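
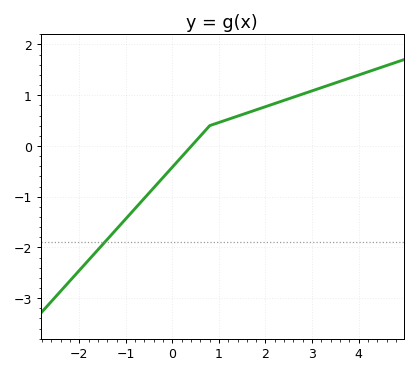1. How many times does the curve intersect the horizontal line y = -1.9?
1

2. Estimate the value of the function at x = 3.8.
1.34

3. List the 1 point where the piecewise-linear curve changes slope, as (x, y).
(0.8, 0.4)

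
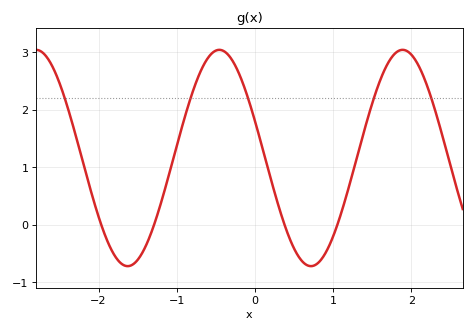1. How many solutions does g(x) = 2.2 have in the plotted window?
5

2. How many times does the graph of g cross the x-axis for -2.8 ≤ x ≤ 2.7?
4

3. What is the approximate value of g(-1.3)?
0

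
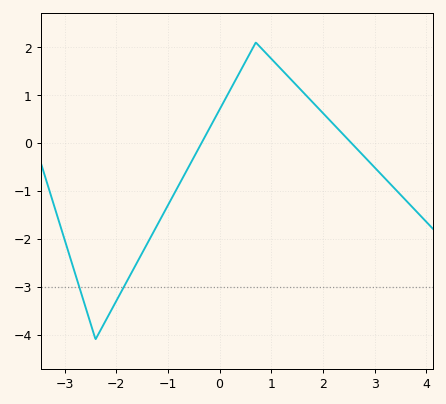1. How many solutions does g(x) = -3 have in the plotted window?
2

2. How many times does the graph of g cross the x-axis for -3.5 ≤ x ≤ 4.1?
2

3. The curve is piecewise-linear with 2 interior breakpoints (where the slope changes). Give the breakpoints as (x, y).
(-2.4, -4.1); (0.7, 2.1)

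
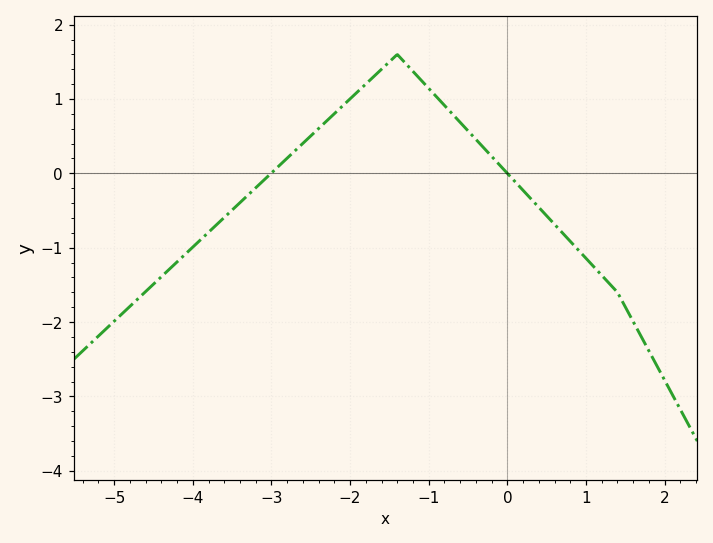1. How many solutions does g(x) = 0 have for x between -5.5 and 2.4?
2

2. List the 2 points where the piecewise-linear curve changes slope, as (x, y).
(-1.4, 1.6); (1.4, -1.6)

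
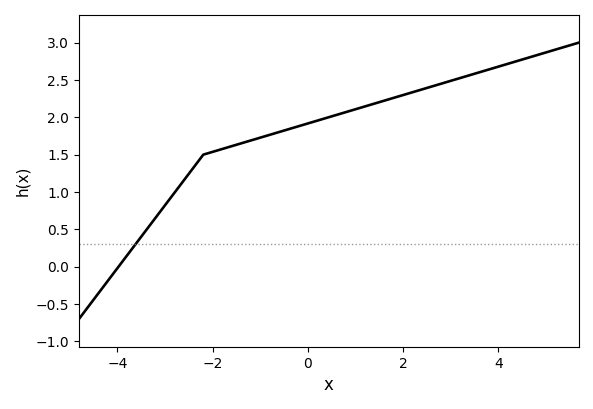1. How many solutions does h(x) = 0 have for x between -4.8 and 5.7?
1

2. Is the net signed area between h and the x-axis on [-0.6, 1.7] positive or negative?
positive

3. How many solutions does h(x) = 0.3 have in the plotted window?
1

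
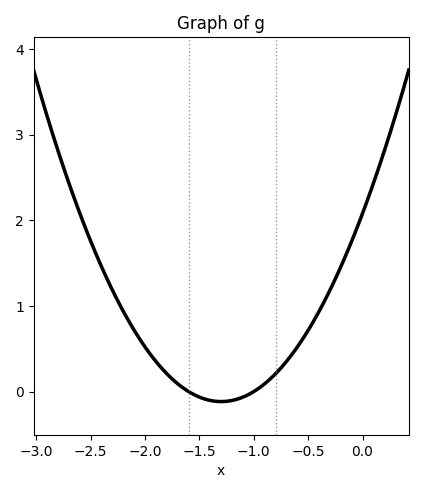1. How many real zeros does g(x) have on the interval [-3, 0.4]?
2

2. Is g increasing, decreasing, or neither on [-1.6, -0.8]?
neither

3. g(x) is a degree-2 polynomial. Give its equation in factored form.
y = 1.3(x + 1.6)(x + 1)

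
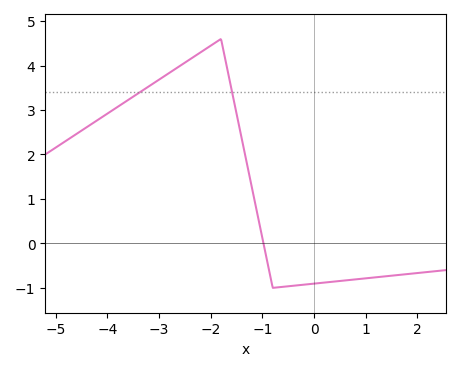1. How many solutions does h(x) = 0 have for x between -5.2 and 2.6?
1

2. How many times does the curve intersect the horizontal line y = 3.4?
2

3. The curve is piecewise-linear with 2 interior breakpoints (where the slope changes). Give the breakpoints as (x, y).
(-1.8, 4.6); (-0.8, -1)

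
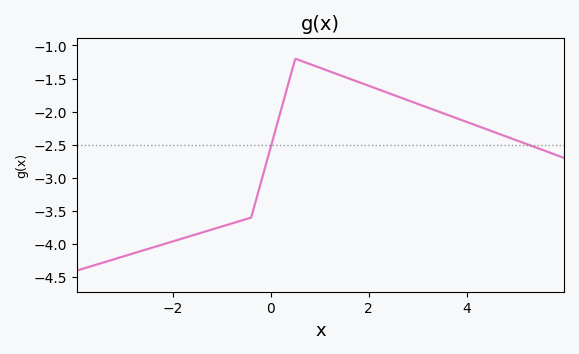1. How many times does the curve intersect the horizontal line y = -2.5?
2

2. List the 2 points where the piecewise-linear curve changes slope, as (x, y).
(-0.4, -3.6); (0.5, -1.2)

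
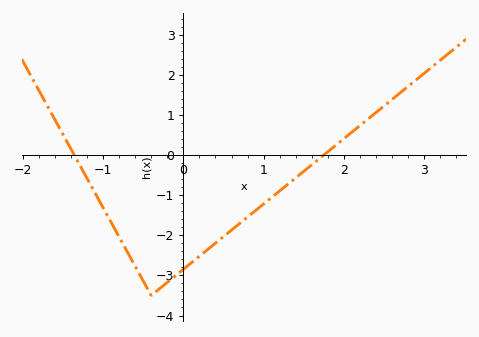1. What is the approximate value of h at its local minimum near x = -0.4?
-3.5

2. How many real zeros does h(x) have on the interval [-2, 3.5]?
2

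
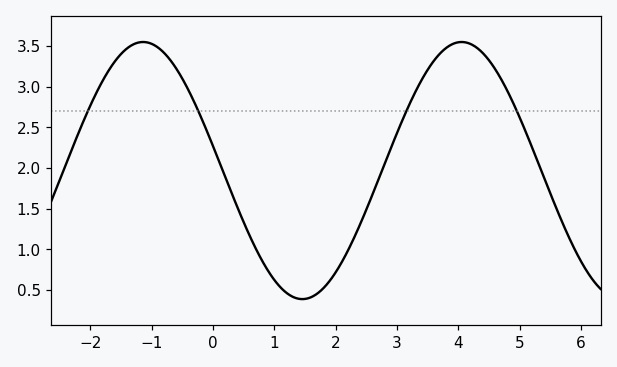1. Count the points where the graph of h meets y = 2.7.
4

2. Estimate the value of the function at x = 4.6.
3.2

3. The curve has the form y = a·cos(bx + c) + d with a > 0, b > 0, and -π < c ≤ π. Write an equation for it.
y = 1.58cos(1.2x + 1.4) + 1.97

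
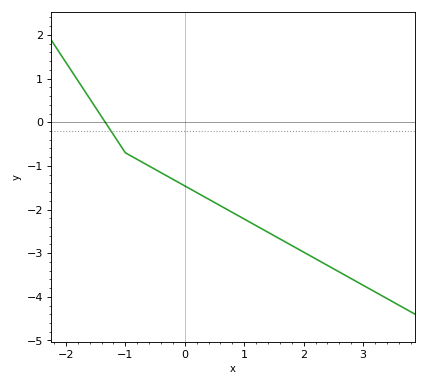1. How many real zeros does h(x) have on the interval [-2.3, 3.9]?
1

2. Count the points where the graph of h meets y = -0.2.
1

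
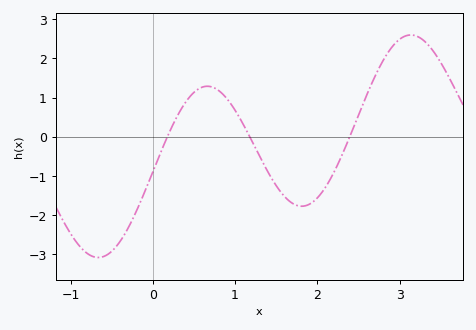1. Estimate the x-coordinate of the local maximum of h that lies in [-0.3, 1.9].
0.662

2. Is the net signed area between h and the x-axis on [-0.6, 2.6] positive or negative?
negative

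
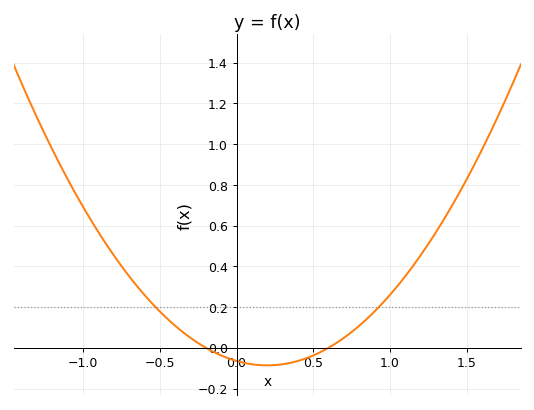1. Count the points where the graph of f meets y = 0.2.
2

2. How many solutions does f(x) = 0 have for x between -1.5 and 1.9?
2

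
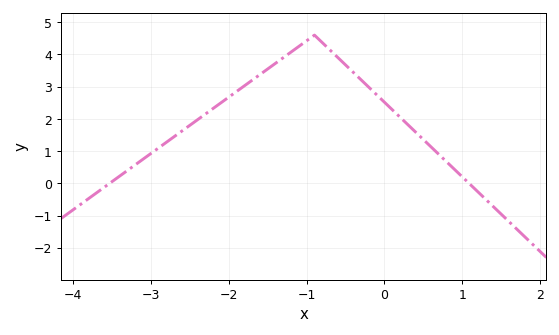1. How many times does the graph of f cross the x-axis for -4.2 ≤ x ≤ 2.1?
2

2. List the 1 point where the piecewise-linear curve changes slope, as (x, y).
(-0.9, 4.6)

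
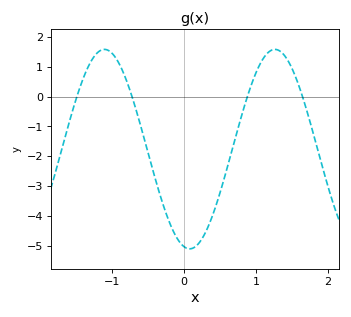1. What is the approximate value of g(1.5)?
1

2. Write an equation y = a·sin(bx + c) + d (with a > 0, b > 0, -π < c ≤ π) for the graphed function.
y = 3.35sin(2.6x - 1.8) - 1.76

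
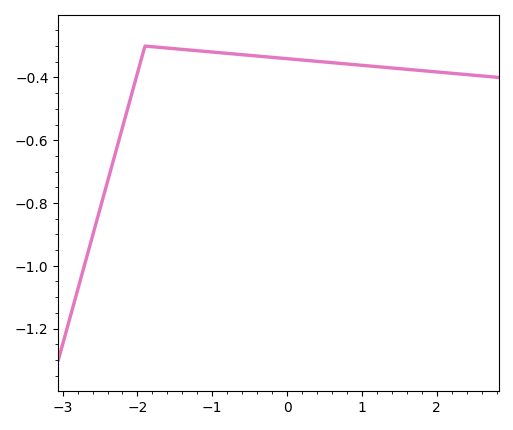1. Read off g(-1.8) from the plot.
-0.3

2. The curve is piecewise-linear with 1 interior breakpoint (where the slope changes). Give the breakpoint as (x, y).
(-1.9, -0.3)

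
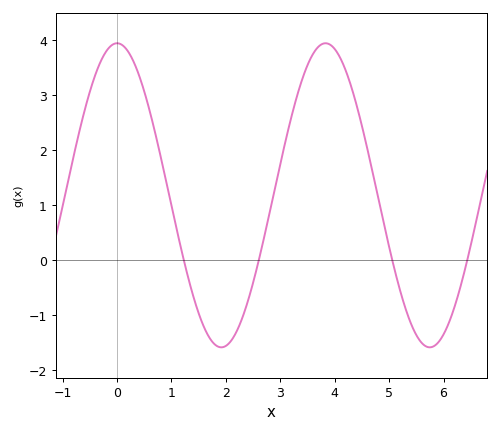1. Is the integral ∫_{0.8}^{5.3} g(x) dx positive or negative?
positive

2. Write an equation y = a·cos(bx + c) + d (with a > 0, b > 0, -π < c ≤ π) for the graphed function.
y = 2.76cos(1.64x + 0) + 1.18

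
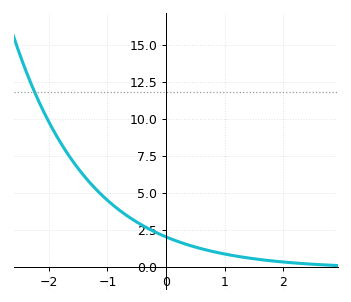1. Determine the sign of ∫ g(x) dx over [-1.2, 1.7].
positive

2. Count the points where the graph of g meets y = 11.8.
1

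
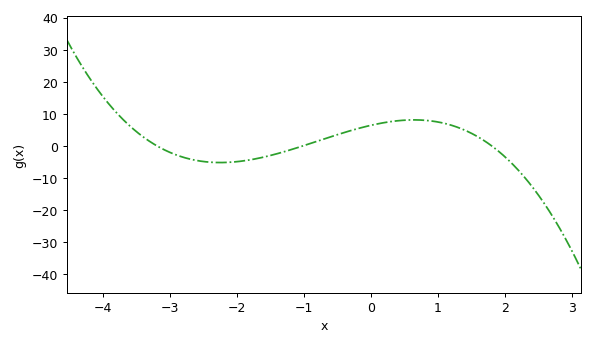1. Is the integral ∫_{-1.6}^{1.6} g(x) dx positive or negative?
positive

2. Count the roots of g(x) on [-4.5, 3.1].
3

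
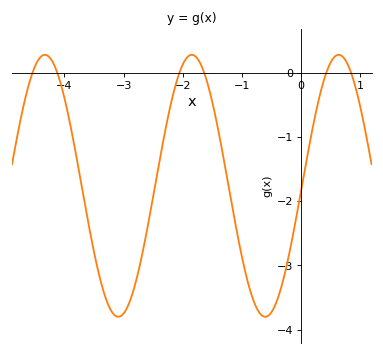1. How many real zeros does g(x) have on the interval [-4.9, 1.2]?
6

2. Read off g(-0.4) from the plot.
-3.53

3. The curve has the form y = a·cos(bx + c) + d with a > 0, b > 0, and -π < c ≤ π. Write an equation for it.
y = 2.04cos(2.53x - 1.61) - 1.76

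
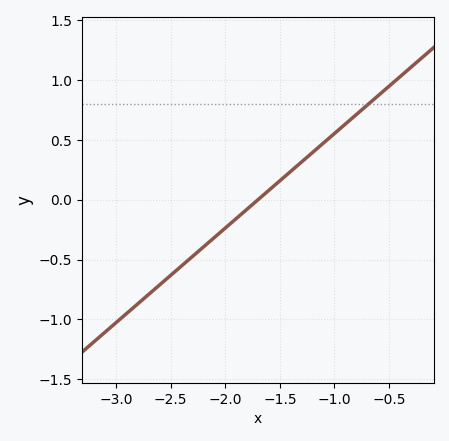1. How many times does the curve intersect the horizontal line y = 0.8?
1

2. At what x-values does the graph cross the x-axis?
-1.7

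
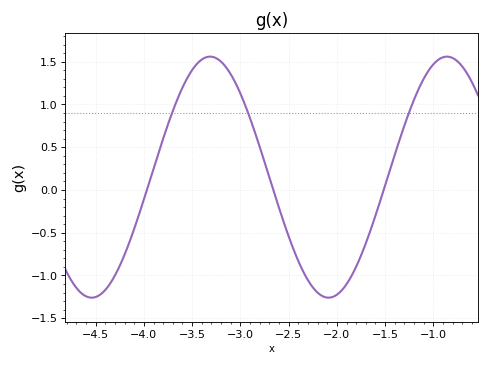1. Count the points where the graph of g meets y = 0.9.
3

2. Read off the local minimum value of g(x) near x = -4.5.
-1.25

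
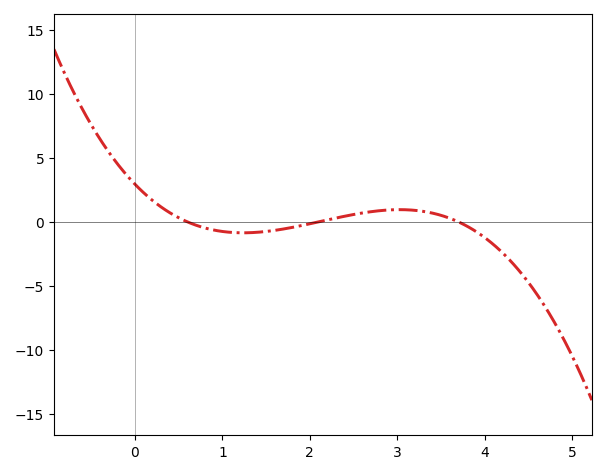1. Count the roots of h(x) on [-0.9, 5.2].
3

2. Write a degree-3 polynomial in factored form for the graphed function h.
y = -0.63(x - 0.6)(x - 2.1)(x - 3.7)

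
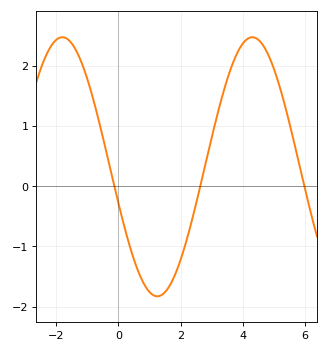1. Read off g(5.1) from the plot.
1.8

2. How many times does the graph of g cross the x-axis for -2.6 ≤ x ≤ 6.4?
3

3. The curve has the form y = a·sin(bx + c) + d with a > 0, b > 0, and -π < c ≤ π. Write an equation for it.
y = 2.15sin(1x - 2.9) + 0.32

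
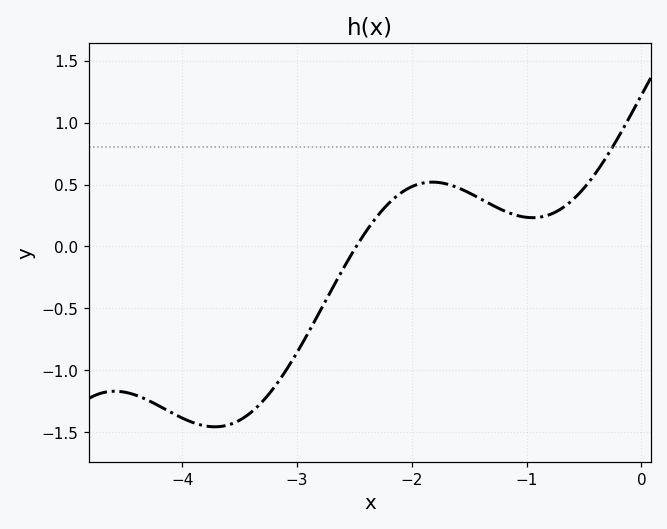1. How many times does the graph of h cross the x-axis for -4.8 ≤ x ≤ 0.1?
1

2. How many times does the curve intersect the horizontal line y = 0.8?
1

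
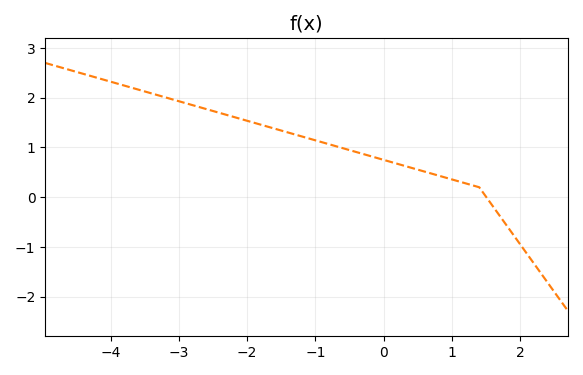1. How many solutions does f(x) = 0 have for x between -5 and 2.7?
1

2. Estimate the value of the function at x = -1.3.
1.26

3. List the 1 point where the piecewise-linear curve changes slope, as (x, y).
(1.4, 0.2)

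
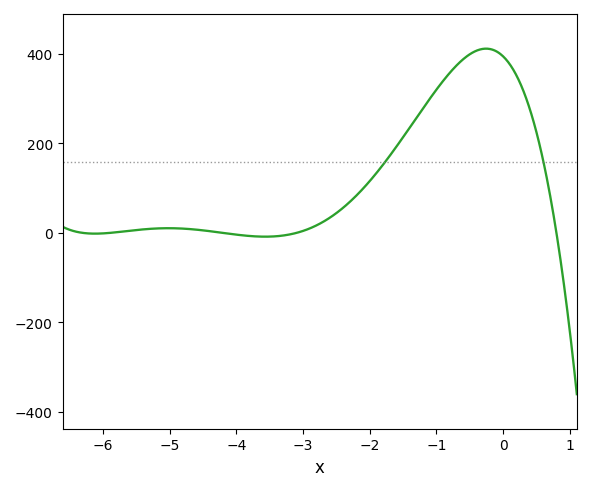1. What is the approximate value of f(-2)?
116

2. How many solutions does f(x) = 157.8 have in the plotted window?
2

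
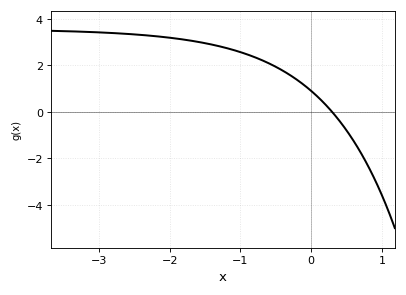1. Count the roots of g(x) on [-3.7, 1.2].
1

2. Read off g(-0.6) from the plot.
2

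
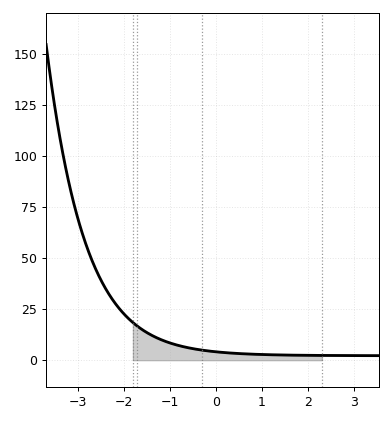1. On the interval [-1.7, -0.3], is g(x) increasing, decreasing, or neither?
decreasing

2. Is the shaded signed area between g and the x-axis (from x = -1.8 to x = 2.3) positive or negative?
positive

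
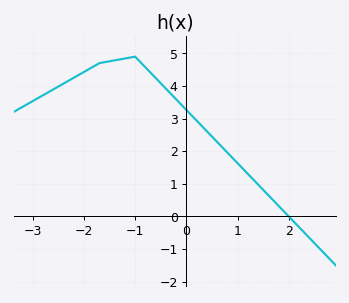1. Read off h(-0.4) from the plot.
3.9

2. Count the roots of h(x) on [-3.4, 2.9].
1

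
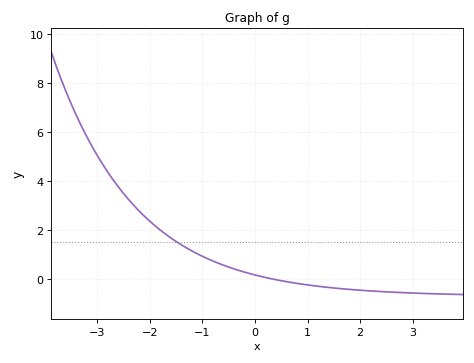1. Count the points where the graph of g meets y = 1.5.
1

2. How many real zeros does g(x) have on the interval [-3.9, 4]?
1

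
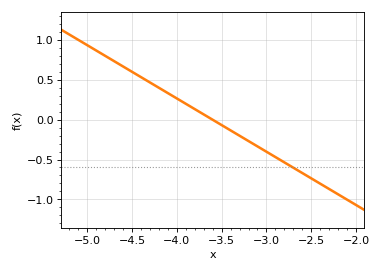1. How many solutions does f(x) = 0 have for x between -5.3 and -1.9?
1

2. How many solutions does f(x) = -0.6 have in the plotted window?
1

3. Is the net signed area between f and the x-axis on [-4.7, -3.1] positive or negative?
positive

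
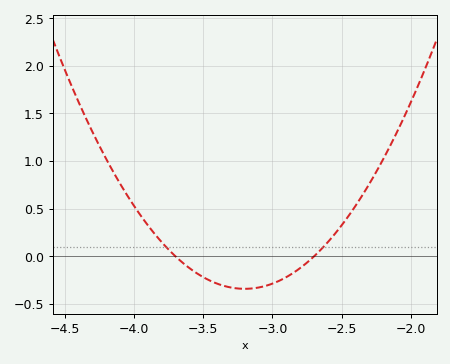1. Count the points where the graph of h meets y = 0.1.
2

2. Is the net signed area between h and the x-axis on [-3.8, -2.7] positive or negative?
negative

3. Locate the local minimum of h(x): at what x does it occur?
-3.2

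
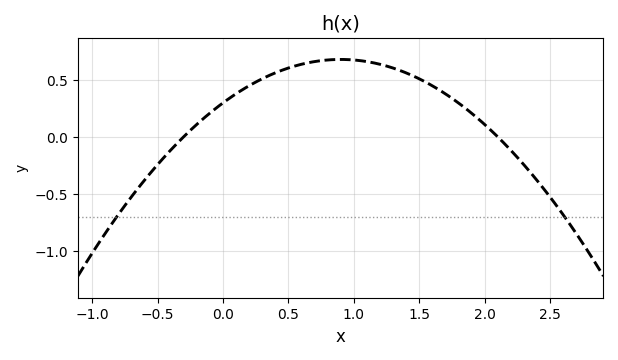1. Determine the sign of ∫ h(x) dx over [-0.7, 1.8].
positive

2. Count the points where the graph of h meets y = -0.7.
2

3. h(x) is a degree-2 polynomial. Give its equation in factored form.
y = -0.47(x + 0.3)(x - 2.1)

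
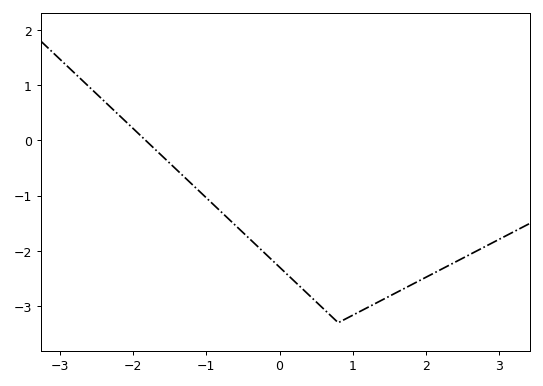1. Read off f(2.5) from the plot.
-2.1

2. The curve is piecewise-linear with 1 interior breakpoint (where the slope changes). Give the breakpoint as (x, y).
(0.8, -3.3)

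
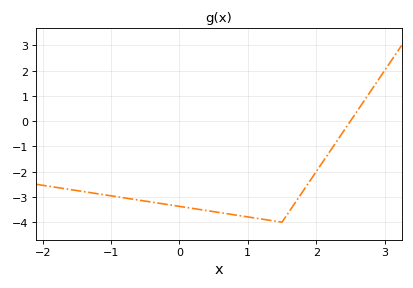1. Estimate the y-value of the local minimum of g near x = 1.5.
-4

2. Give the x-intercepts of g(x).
2.5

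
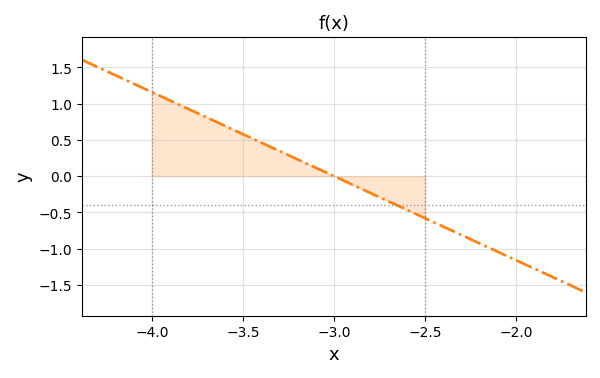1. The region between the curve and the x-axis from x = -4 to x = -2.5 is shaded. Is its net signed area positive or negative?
positive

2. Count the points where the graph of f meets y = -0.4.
1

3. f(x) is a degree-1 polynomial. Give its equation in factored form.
y = -1.16(x + 3)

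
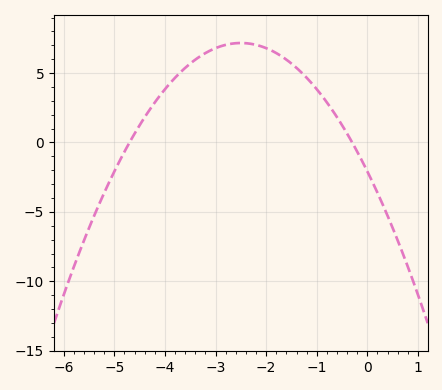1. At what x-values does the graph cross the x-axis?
-4.7, -0.3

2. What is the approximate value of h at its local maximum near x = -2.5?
7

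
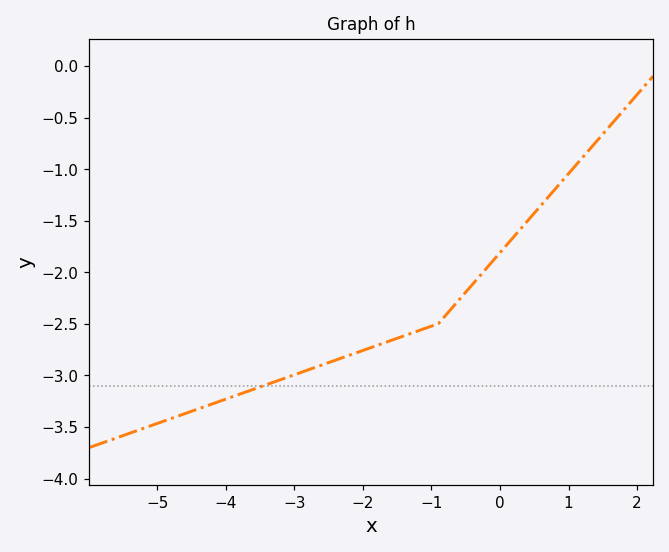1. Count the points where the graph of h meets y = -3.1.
1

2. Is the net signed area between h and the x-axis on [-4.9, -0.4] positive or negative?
negative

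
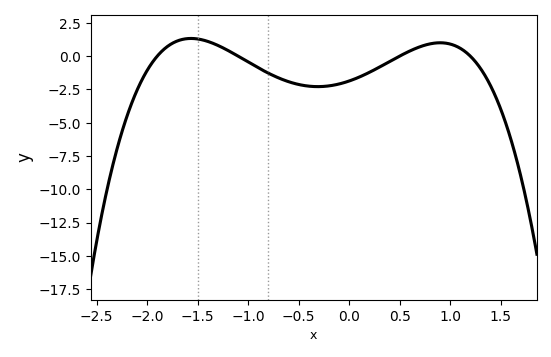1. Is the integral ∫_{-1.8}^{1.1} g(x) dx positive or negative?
negative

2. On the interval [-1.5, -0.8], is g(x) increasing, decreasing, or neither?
decreasing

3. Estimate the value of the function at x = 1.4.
-2.21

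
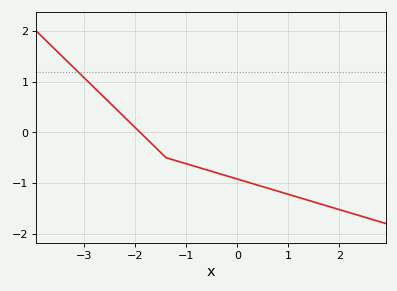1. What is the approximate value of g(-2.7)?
0.8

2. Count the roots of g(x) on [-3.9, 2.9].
1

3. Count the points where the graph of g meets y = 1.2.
1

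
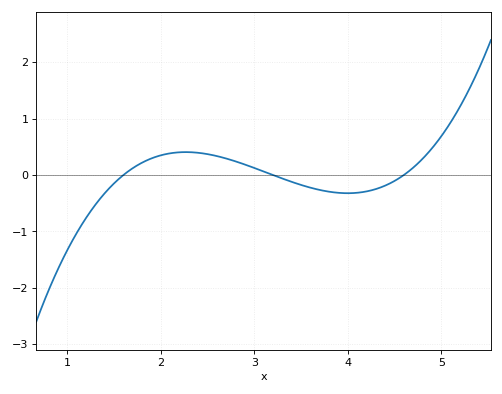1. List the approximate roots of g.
1.6, 3.2, 4.6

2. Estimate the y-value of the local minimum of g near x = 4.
-0.323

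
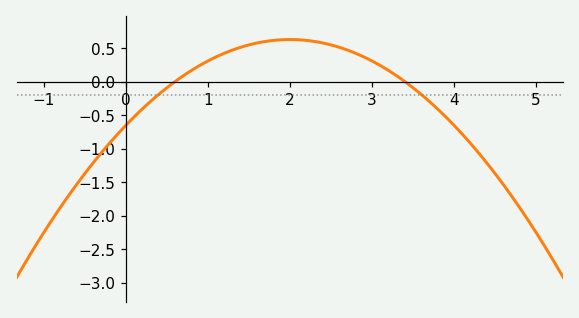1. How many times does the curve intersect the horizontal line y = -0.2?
2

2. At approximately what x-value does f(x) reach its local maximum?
2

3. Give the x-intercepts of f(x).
0.6, 3.4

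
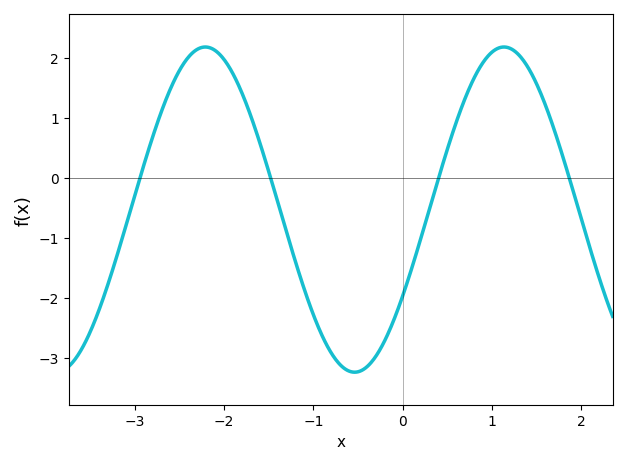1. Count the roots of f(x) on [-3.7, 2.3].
4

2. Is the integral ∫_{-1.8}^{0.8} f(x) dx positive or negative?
negative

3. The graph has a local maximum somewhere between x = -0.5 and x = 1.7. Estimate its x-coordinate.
1.13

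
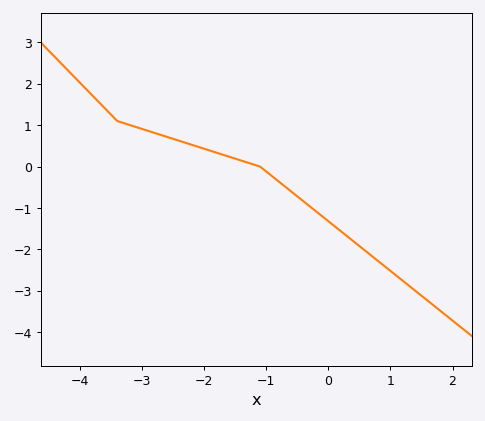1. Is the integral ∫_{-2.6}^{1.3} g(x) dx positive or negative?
negative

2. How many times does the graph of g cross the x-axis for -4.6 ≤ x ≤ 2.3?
1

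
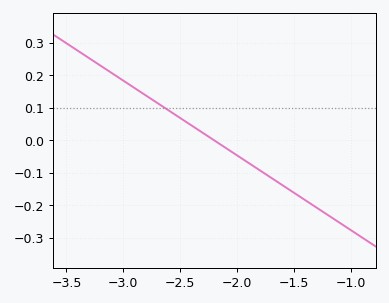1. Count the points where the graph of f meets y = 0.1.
1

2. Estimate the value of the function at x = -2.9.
0.16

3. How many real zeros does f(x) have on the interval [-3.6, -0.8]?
1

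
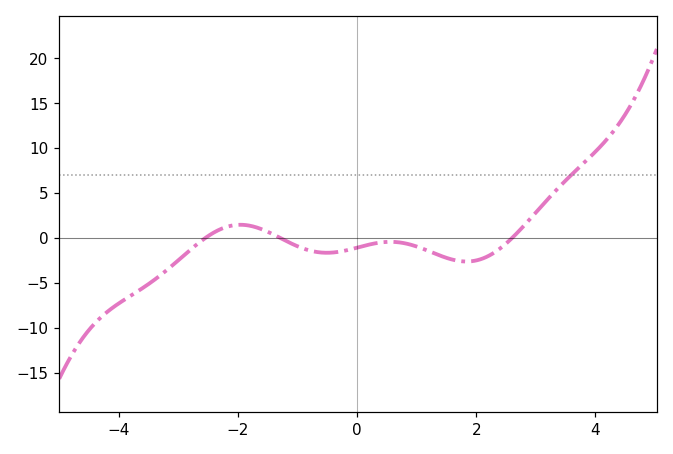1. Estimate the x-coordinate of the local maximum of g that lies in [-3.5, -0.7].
-2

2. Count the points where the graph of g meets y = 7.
1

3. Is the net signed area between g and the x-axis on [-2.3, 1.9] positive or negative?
negative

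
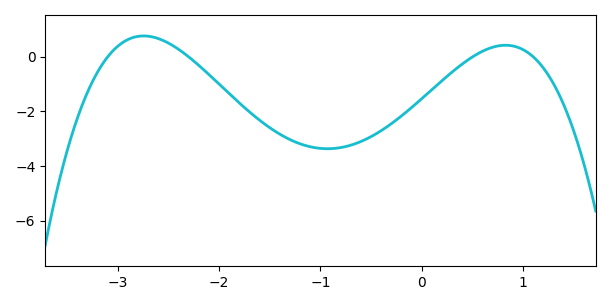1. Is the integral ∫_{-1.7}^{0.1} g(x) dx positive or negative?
negative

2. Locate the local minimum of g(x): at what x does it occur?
-0.9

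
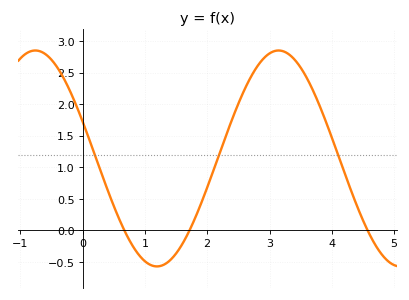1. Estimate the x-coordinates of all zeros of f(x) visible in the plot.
0.672, 1.72, 4.57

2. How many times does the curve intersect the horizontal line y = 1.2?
3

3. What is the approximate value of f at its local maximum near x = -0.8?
2.85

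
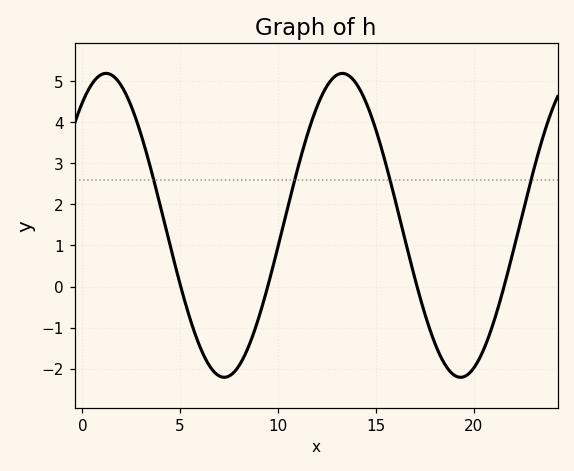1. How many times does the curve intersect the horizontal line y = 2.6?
4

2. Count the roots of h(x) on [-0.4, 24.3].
4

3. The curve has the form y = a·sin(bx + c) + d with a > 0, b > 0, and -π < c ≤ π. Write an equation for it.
y = 3.7sin(0.52x + 0.94) + 1.49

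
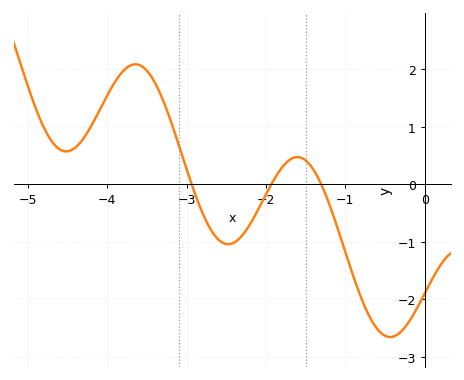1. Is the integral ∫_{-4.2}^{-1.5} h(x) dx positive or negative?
positive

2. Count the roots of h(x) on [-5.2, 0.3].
3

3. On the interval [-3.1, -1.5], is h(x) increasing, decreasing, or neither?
neither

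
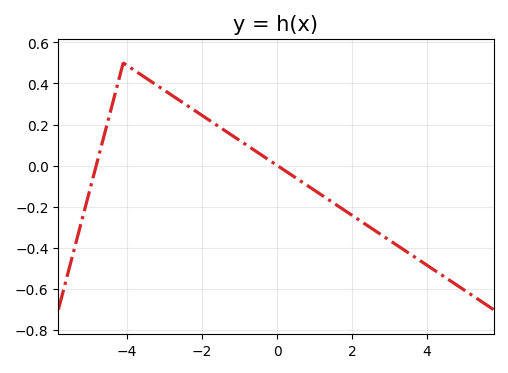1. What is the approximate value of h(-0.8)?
0.099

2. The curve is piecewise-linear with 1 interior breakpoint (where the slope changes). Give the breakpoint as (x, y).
(-4.1, 0.5)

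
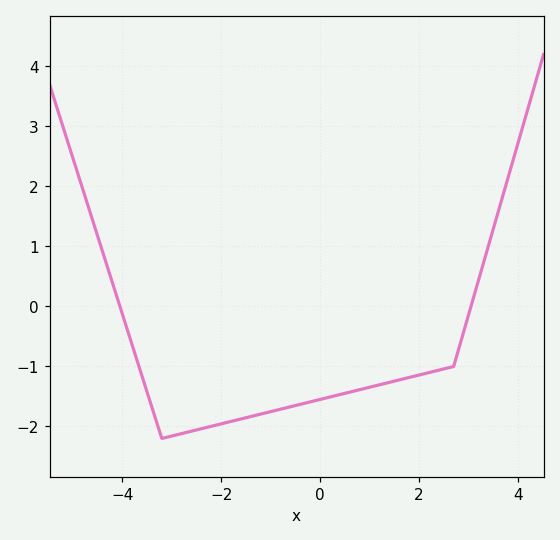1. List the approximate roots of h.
-4, 3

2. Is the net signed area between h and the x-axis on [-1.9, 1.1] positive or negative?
negative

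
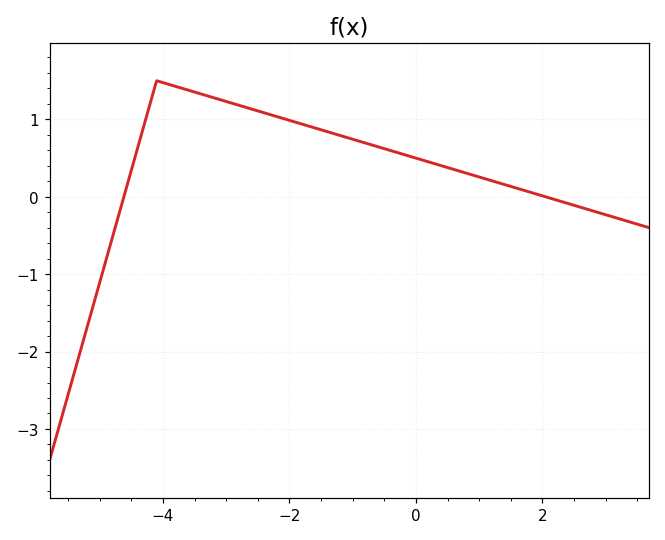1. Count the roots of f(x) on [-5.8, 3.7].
2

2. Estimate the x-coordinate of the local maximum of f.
-4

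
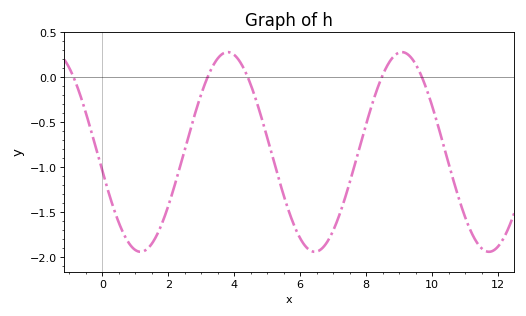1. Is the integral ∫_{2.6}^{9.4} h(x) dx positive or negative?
negative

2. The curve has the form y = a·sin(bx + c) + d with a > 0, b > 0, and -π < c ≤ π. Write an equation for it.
y = 1.11sin(1.2x - 3) - 0.83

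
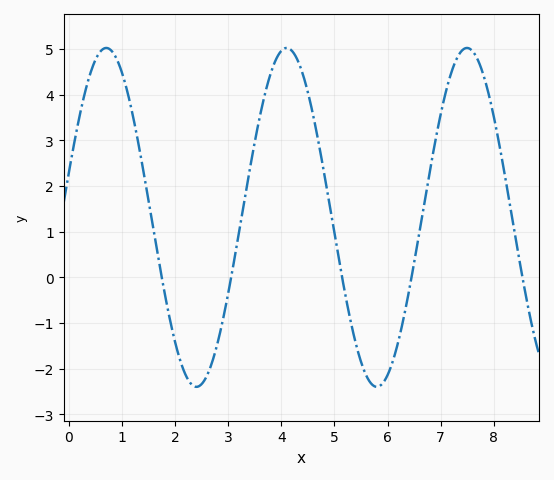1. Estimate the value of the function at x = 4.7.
3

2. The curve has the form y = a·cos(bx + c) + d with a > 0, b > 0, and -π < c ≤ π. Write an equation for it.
y = 3.71cos(1.9x - 1.3) + 1.31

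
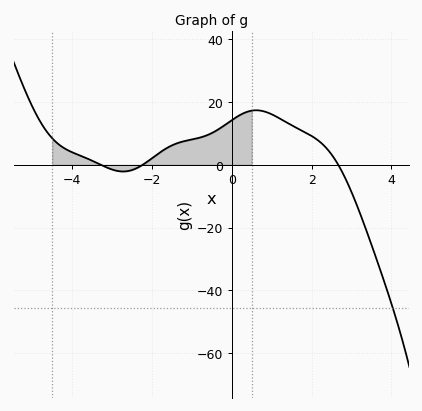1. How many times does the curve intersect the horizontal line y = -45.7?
1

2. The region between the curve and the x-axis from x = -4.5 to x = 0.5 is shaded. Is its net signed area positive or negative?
positive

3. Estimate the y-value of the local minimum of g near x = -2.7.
-2.14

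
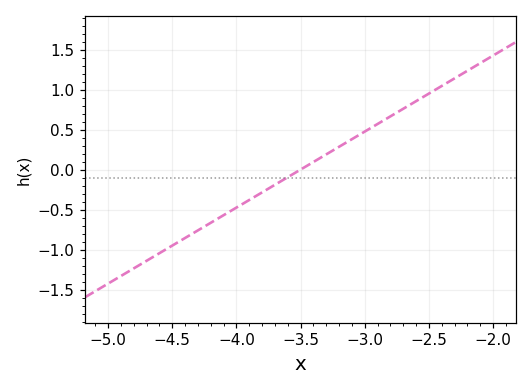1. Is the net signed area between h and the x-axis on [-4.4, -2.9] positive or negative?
negative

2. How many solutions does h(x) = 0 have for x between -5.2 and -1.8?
1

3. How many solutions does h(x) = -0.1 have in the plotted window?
1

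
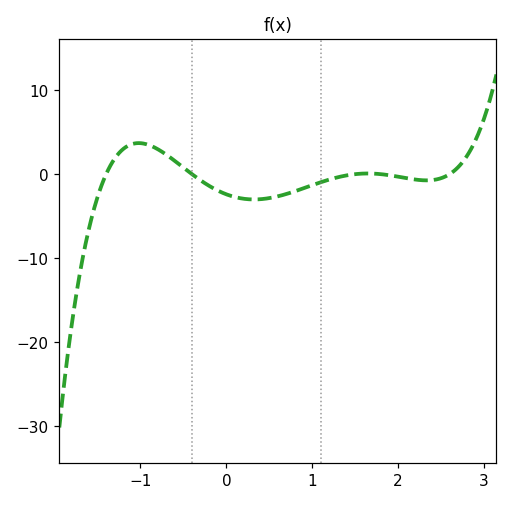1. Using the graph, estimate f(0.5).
-2.85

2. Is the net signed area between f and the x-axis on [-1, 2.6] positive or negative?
negative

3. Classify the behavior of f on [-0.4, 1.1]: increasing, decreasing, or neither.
neither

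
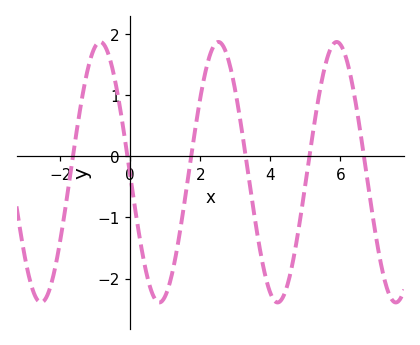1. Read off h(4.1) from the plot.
-2.35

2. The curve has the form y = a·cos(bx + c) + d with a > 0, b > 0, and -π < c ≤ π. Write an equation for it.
y = 2.13cos(1.86x + 1.6) - 0.26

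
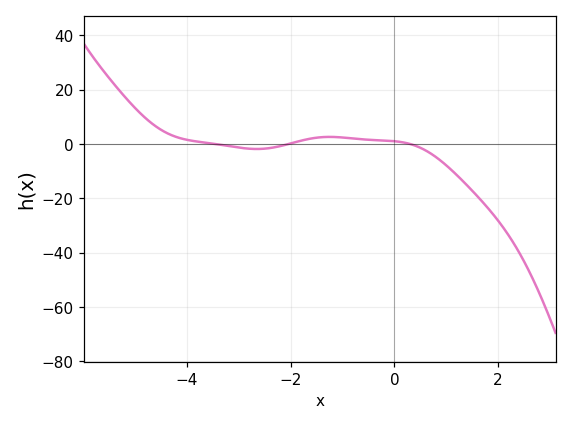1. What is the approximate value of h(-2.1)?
-0.287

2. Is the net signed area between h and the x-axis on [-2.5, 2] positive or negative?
negative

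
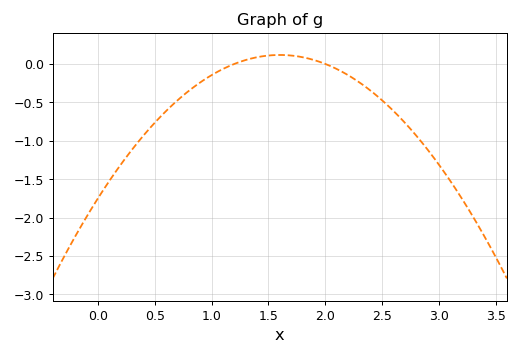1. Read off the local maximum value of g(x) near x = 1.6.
0.117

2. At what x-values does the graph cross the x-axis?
1.2, 2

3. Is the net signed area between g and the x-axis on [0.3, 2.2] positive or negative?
negative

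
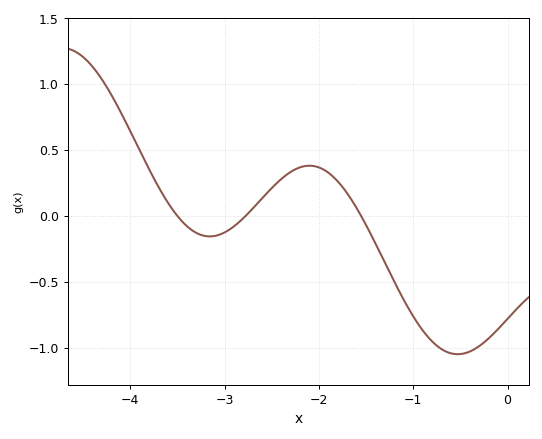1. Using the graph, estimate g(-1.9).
0.35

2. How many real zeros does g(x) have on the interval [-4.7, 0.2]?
3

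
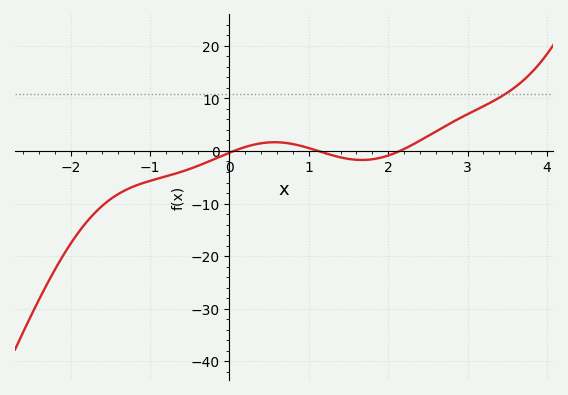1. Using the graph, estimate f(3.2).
9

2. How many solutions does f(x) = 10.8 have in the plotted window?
1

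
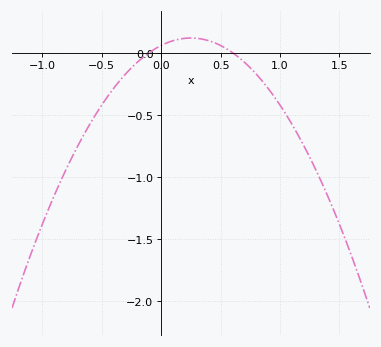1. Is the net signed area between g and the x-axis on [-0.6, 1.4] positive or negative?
negative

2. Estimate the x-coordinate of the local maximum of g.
0.25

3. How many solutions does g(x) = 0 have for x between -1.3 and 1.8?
2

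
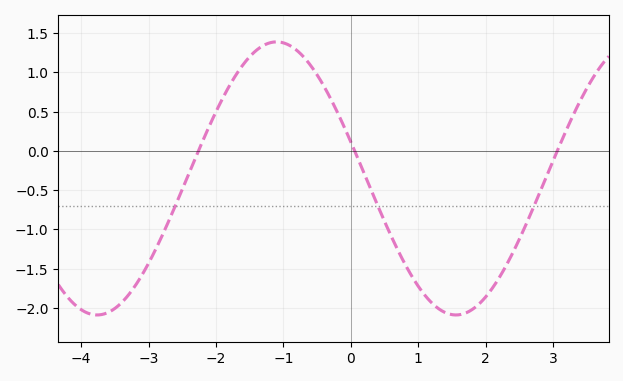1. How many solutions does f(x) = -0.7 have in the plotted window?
3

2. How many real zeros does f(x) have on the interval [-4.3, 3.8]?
3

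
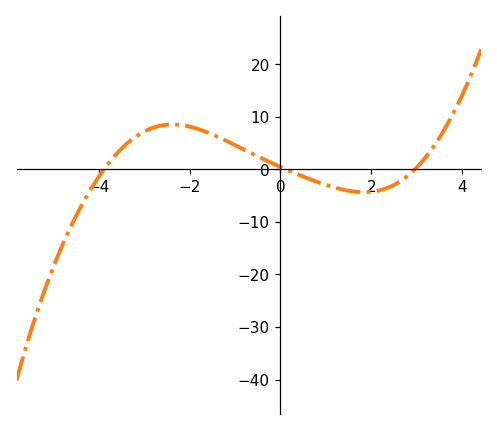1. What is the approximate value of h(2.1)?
-4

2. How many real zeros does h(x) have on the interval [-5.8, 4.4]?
3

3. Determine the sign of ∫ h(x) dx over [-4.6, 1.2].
positive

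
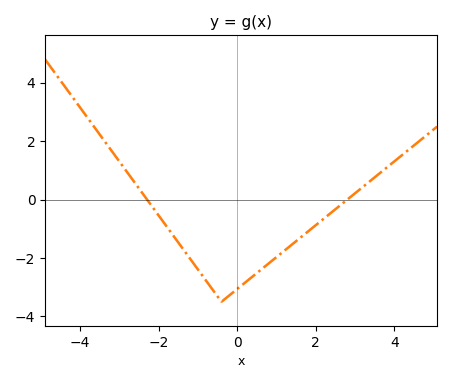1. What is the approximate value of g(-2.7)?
0.754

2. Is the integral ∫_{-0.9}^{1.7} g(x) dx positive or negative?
negative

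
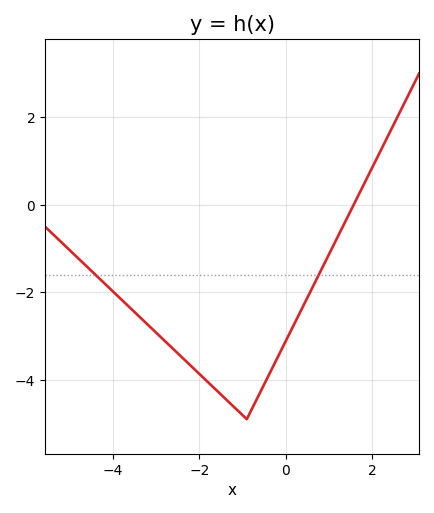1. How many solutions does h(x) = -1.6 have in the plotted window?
2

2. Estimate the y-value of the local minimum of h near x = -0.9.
-4.8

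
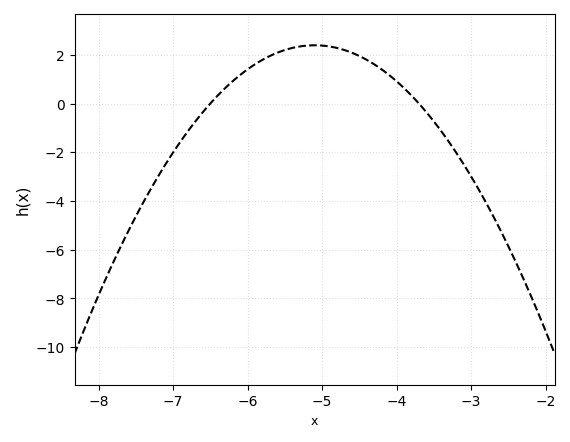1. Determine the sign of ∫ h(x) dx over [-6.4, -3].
positive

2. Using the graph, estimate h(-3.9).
0.6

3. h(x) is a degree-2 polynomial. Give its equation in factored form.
y = -1.22(x + 6.5)(x + 3.7)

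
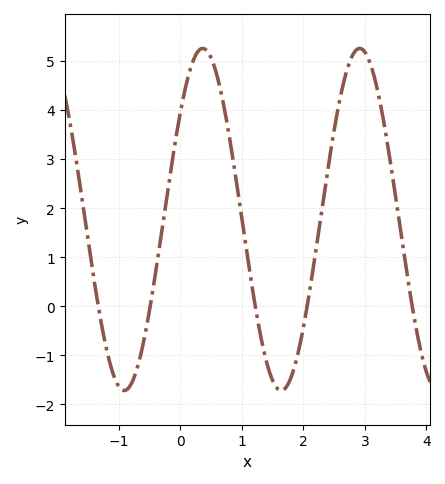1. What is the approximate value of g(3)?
5.2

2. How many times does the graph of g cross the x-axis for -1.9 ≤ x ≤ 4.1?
5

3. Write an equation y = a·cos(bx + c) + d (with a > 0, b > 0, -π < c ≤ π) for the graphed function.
y = 3.49cos(2.5x - 0.89) + 1.77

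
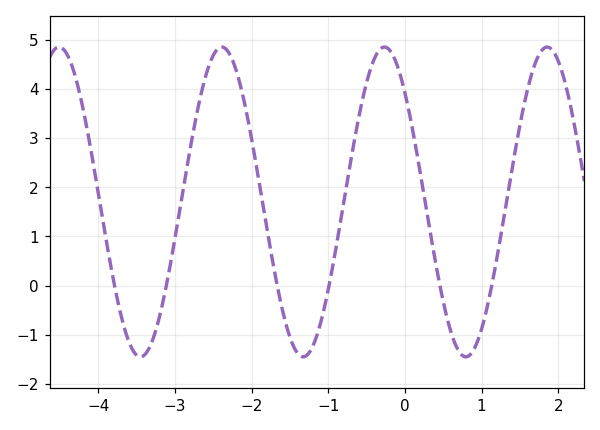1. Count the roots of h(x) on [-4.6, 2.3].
6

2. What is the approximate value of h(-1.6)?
-0.483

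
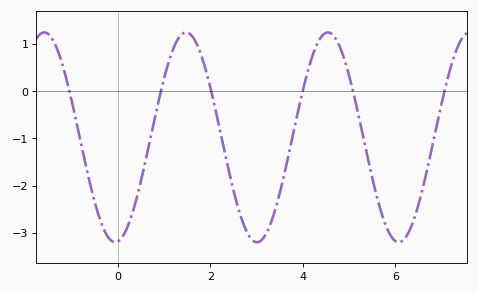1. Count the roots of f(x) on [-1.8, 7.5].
6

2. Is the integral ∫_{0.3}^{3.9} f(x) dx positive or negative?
negative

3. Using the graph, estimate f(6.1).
-3.2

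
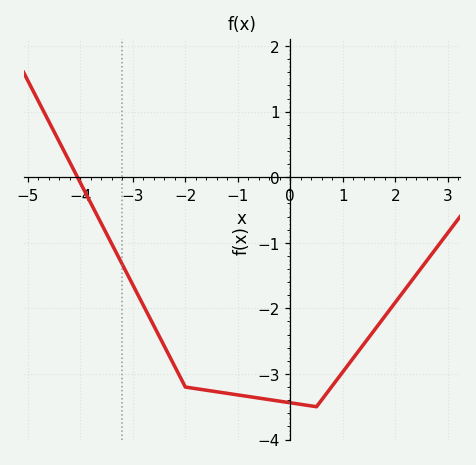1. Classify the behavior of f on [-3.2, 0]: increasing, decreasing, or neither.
decreasing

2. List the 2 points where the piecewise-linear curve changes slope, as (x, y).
(-2, -3.2); (0.5, -3.5)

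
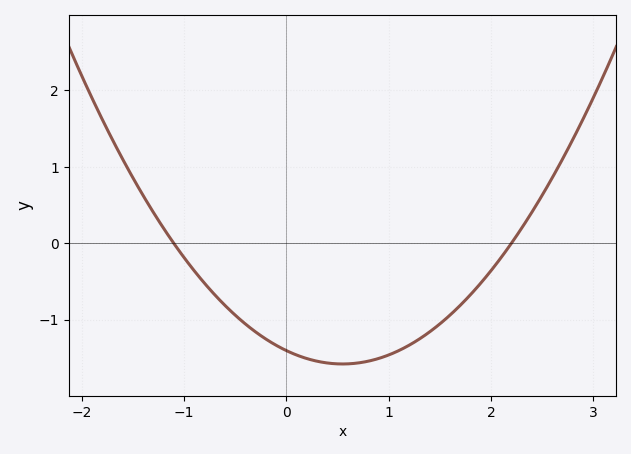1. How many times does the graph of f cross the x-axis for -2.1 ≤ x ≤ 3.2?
2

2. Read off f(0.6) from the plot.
-1.6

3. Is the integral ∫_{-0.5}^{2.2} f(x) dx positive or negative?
negative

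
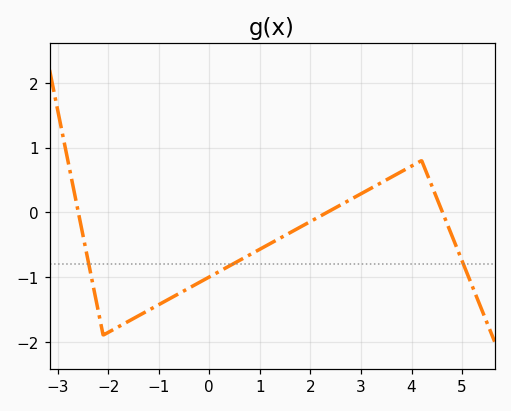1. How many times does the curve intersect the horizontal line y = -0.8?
3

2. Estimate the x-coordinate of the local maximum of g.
4.2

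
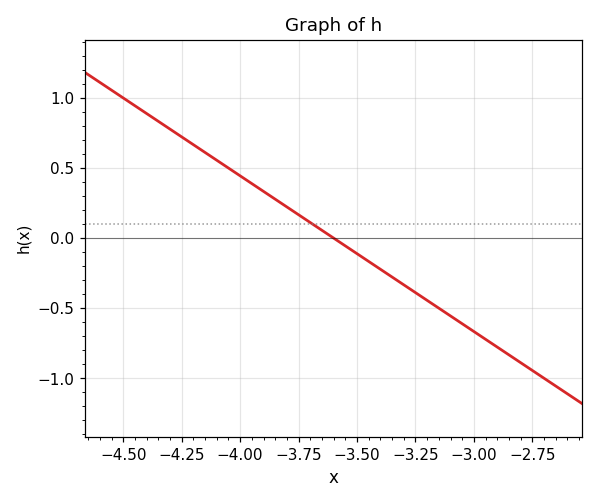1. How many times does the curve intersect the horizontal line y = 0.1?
1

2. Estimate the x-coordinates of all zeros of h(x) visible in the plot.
-3.6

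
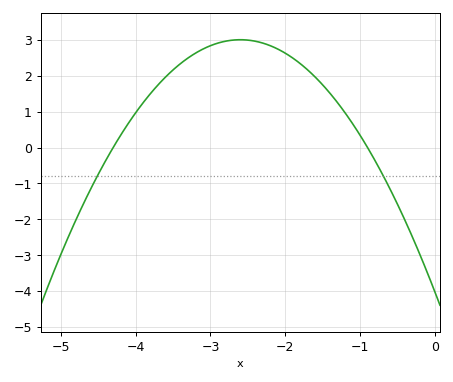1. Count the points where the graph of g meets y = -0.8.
2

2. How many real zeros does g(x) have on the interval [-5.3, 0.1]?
2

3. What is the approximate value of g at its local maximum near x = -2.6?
3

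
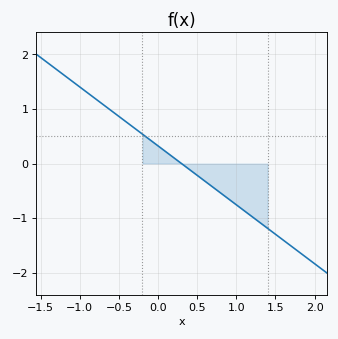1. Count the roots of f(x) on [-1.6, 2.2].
1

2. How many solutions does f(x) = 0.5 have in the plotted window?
1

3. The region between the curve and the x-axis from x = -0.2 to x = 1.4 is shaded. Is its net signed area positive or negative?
negative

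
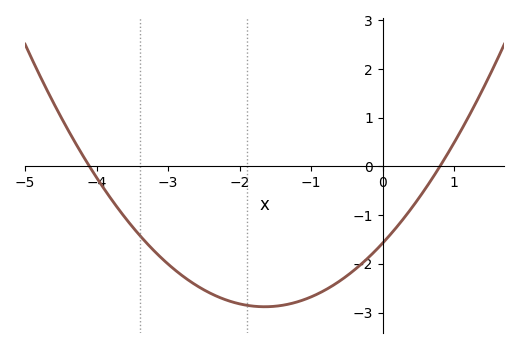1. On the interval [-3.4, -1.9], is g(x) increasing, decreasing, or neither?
decreasing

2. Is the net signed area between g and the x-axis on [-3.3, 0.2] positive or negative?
negative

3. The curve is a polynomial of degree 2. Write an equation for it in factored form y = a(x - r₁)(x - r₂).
y = 0.48(x + 4.1)(x - 0.8)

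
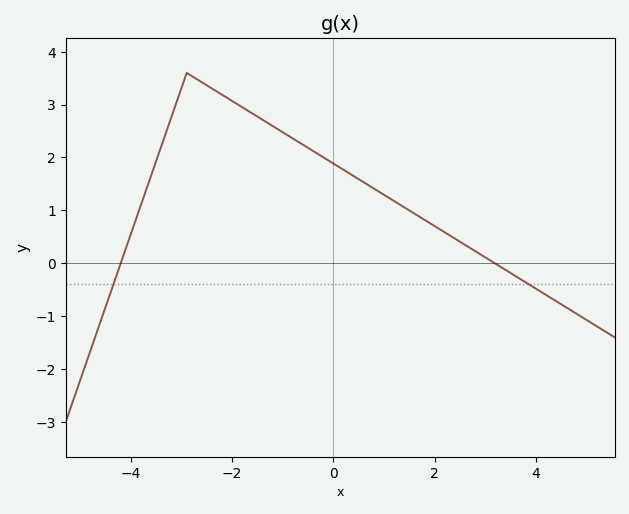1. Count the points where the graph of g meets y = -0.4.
2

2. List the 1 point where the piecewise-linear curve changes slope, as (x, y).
(-2.9, 3.6)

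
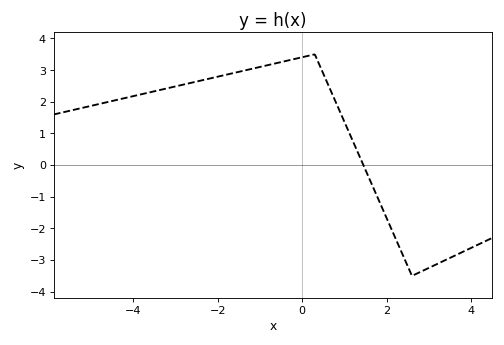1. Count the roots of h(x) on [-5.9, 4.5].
1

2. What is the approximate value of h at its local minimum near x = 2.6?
-3.5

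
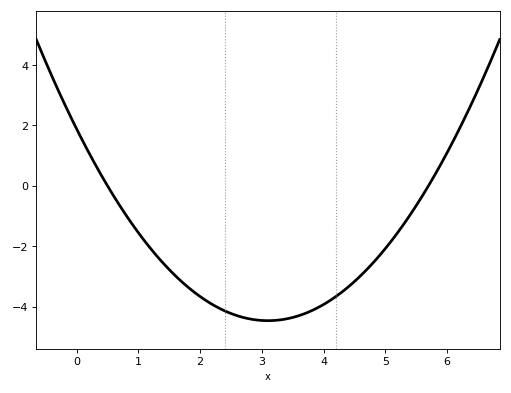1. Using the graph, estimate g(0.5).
0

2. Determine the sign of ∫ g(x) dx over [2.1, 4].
negative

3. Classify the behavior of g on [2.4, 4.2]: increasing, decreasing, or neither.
neither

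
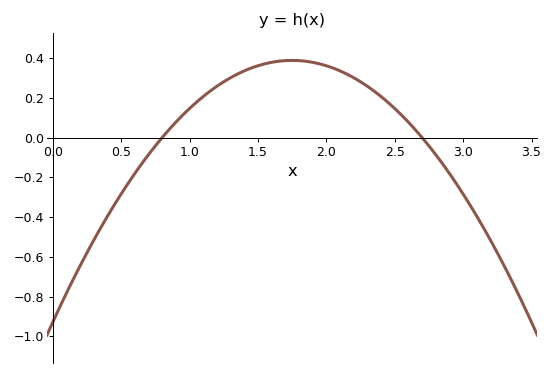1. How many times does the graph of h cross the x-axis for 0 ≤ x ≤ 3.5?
2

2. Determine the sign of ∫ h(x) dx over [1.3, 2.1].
positive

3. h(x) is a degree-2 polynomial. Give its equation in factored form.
y = -0.43(x - 0.8)(x - 2.7)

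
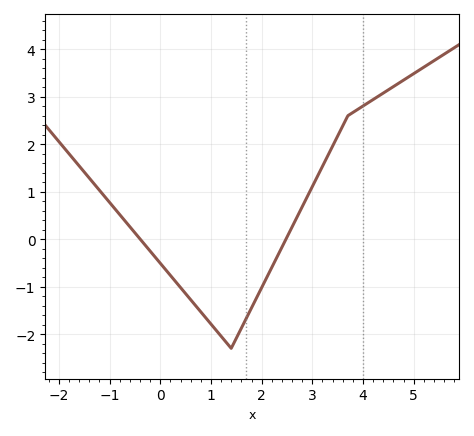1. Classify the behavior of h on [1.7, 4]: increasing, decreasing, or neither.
increasing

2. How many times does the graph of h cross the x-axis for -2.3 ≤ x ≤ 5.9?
2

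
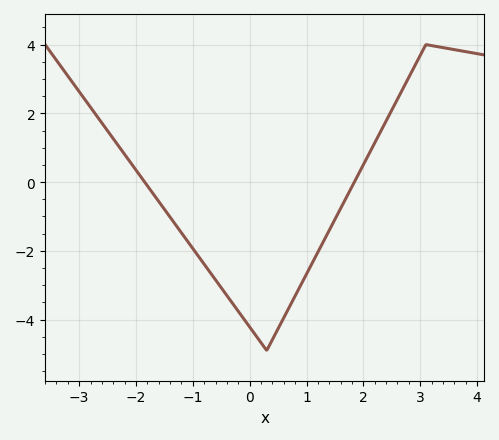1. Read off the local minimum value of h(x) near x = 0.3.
-4.8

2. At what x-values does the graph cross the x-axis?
-1.8, 1.8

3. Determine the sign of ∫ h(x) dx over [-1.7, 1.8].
negative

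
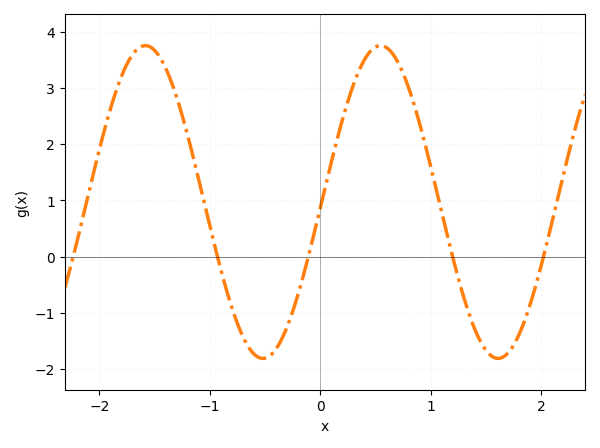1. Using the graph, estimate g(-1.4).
3.4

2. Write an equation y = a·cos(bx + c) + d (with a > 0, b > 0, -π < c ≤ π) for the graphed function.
y = 2.78cos(3x - 1.6) + 0.97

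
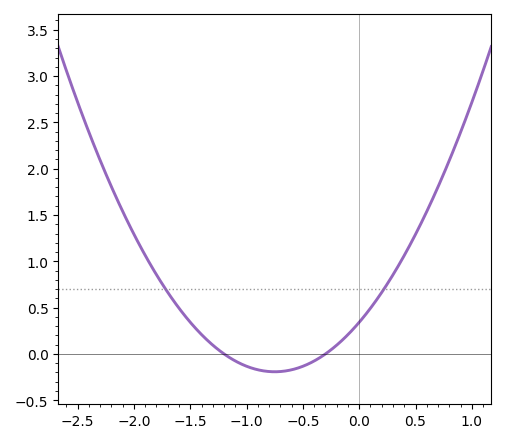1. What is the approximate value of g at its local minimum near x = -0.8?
-0.192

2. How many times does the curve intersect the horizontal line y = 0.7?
2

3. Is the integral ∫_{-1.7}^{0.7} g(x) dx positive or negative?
positive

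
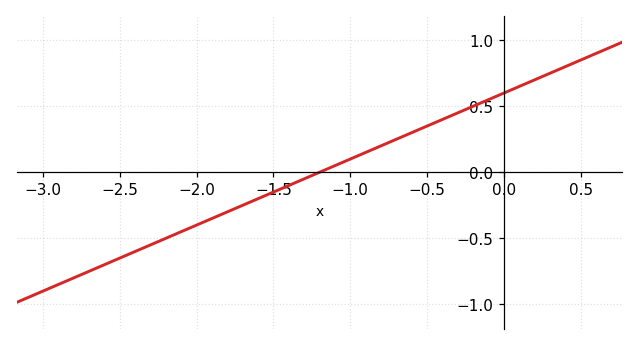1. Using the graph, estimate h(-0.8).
0.2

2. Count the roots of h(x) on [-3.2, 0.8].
1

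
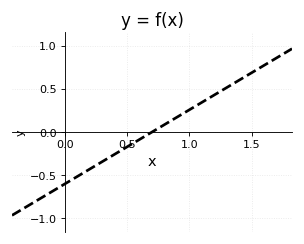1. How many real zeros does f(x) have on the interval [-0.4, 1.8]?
1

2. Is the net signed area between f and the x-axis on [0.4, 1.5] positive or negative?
positive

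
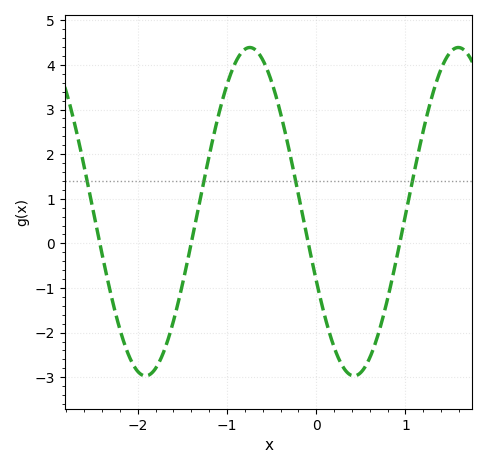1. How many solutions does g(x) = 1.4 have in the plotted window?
4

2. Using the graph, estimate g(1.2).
2.5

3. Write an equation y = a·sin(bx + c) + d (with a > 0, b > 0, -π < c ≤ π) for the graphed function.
y = 3.68sin(2.7x - 2.7) + 0.71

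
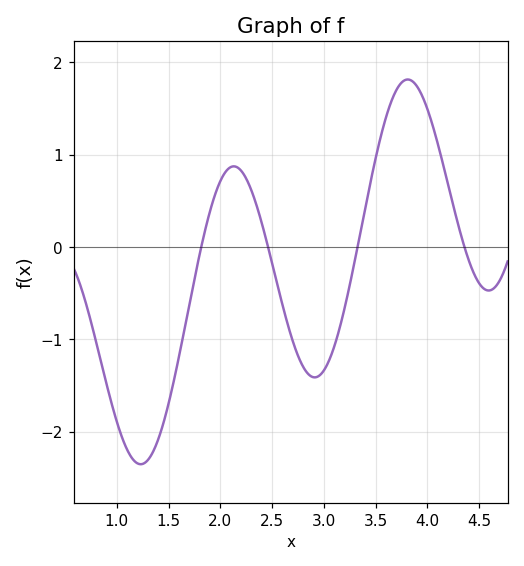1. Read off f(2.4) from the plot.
0.3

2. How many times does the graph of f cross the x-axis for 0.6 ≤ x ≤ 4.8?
4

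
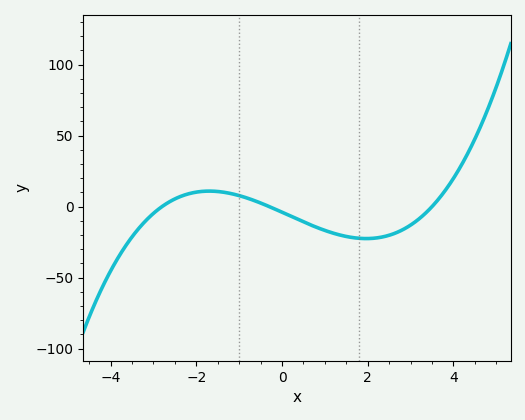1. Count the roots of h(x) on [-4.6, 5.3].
3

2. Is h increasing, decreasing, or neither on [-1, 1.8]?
decreasing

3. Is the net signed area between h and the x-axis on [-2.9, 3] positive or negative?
negative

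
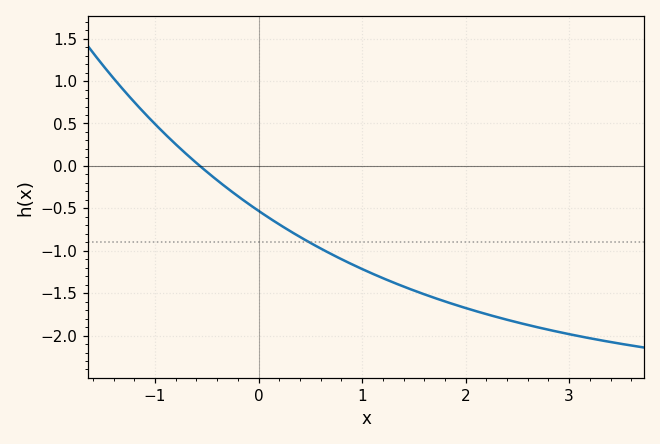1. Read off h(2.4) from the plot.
-1.81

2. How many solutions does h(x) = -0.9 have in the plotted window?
1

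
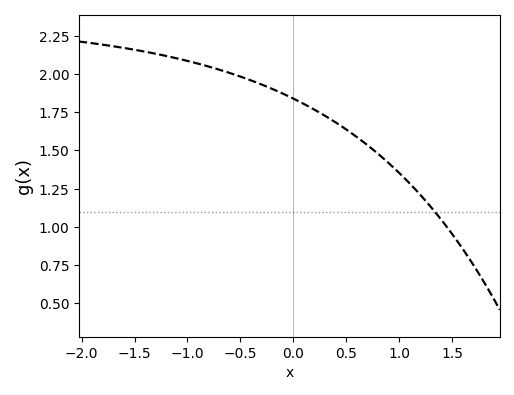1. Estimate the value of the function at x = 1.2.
1.2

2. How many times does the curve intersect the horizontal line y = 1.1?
1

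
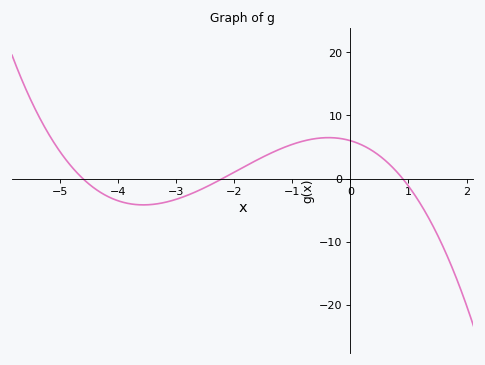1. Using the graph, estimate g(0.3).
5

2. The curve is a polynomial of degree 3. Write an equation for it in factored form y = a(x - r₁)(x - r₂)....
y = -0.66(x + 4.6)(x + 2.2)(x - 0.9)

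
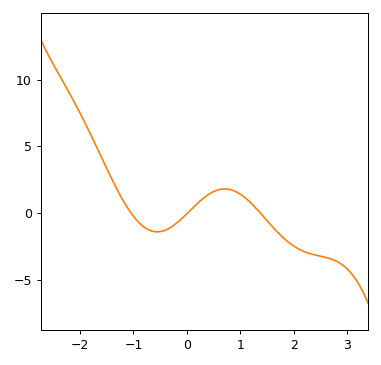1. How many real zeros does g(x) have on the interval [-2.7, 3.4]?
3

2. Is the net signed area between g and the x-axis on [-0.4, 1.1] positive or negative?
positive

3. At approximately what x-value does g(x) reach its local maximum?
0.708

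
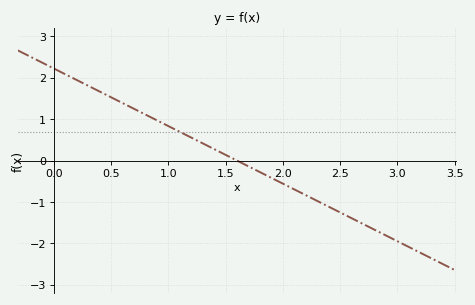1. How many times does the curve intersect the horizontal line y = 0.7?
1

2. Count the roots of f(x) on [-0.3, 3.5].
1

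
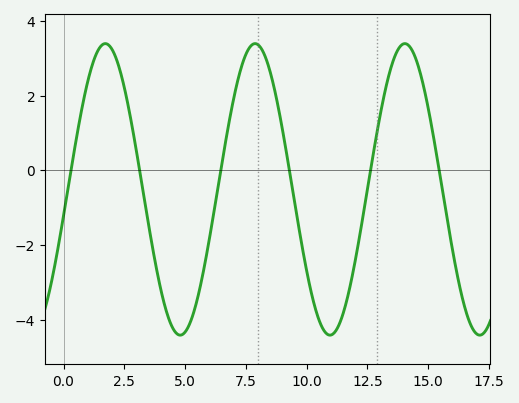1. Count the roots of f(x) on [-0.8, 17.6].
6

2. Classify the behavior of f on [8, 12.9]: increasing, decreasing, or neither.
neither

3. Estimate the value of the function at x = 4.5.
-4.2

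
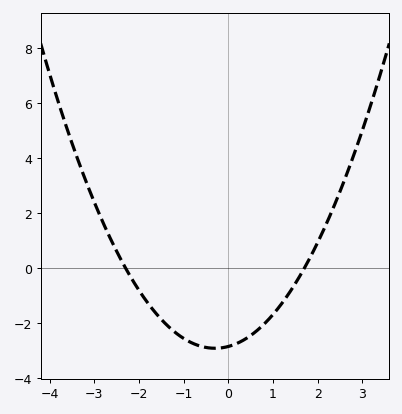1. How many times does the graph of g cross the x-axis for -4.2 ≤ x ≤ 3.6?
2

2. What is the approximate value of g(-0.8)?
-2.74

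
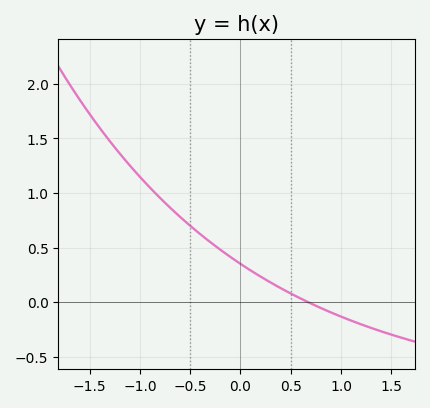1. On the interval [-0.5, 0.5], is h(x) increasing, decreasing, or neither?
decreasing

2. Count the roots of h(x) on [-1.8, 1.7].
1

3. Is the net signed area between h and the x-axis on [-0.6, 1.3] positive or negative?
positive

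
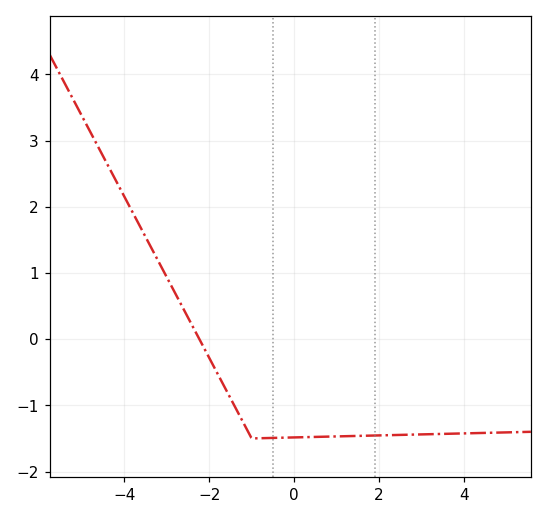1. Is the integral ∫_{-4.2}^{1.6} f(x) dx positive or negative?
negative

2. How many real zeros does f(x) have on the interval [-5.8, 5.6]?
1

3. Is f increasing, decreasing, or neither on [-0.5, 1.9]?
increasing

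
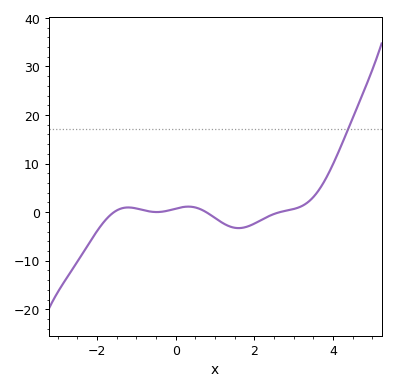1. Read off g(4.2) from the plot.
14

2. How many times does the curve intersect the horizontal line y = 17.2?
1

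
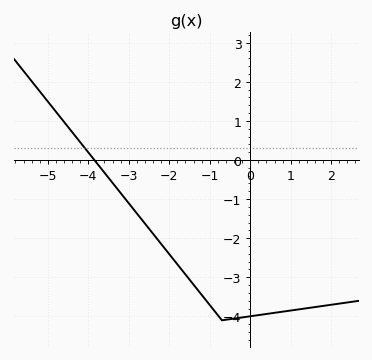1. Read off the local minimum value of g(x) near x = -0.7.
-4.1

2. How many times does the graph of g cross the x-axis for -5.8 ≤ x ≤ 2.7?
1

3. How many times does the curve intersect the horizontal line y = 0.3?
1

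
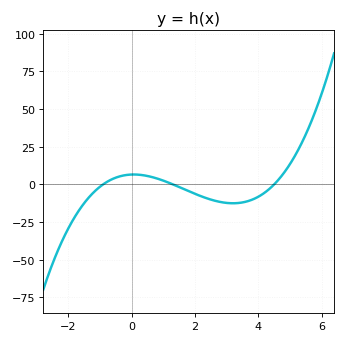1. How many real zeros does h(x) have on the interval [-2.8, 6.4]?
3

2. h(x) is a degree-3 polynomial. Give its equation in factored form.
y = 1.24(x + 0.9)(x - 1.3)(x - 4.5)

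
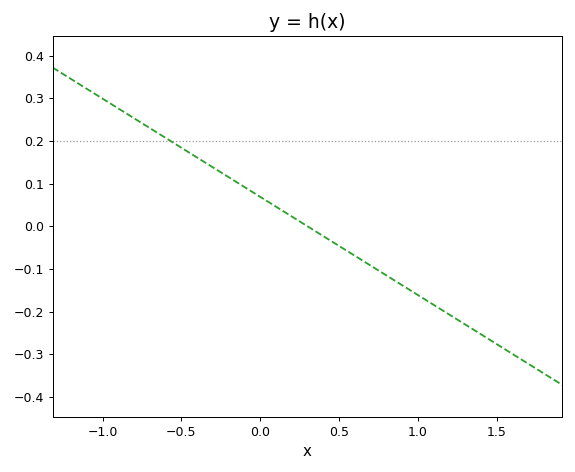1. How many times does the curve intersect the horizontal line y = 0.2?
1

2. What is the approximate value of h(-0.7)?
0.23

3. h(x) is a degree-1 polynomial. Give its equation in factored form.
y = -0.23(x - 0.3)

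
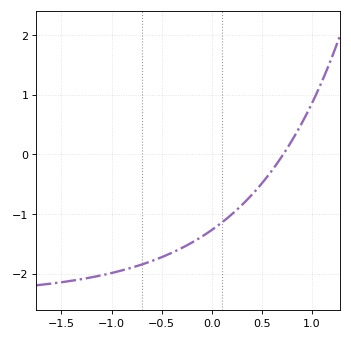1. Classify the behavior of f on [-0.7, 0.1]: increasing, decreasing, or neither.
increasing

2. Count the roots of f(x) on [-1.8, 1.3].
1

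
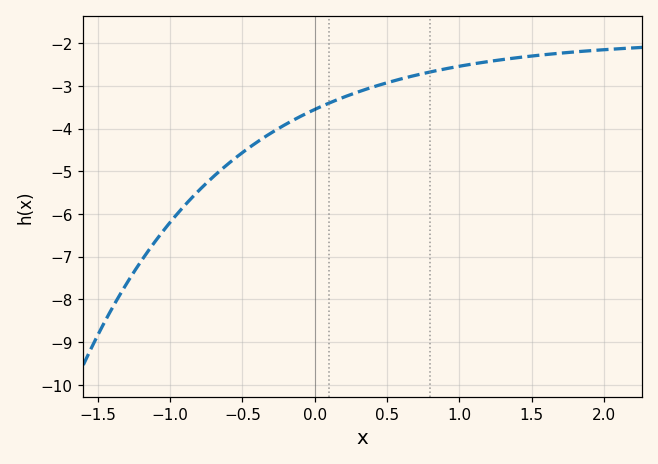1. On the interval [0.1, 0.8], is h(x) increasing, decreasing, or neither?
increasing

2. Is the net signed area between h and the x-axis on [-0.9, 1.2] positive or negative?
negative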